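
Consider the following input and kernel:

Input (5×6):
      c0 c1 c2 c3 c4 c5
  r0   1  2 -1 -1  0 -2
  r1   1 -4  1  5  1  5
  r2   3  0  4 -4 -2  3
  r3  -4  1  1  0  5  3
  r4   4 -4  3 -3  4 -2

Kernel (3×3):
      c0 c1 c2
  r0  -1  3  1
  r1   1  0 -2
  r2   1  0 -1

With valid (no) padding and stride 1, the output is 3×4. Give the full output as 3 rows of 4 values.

Output[0,0]: The receptive field on the input at this output position is [1 2 -1 / 1 -4 1 / 3 0 4]. Elementwise product with the kernel and sum: 1·-1 + 2·3 + -1·1 + 1·1 + 1·-2 + 3·1 + 4·-1.
Output[0,1]: The receptive field on the input at this output position is [2 -1 -1 / -4 1 5 / 0 4 -4]. Elementwise product with the kernel and sum: 2·-1 + -1·3 + -1·1 + -4·1 + 5·-2 + 0·1 + -4·-1.

2 -16 3 -13
-22 21 19 -10
-4 8 -28 -6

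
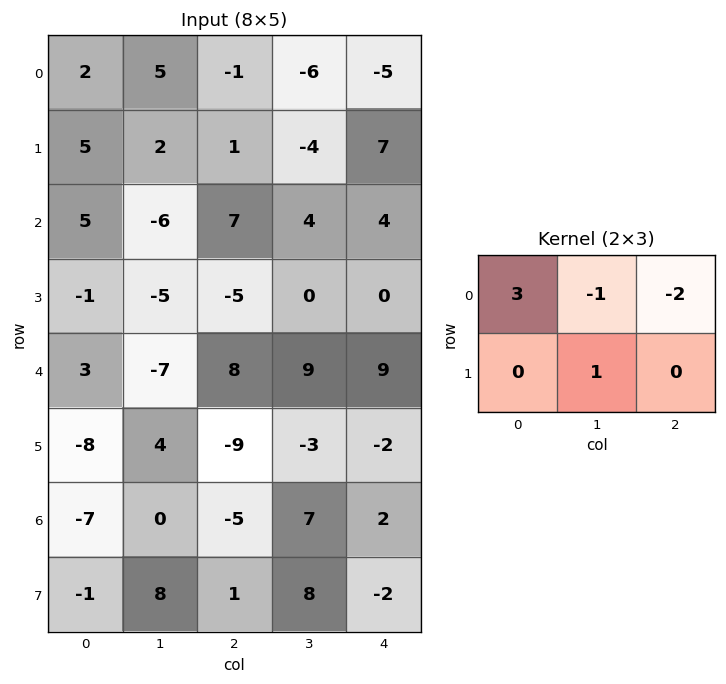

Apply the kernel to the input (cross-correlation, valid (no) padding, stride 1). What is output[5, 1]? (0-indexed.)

The receptive field on the input at this output position is [4 -9 -3 / 0 -5 7]. Elementwise product with the kernel and sum: 4·3 + -9·-1 + -3·-2 + -5·1.

22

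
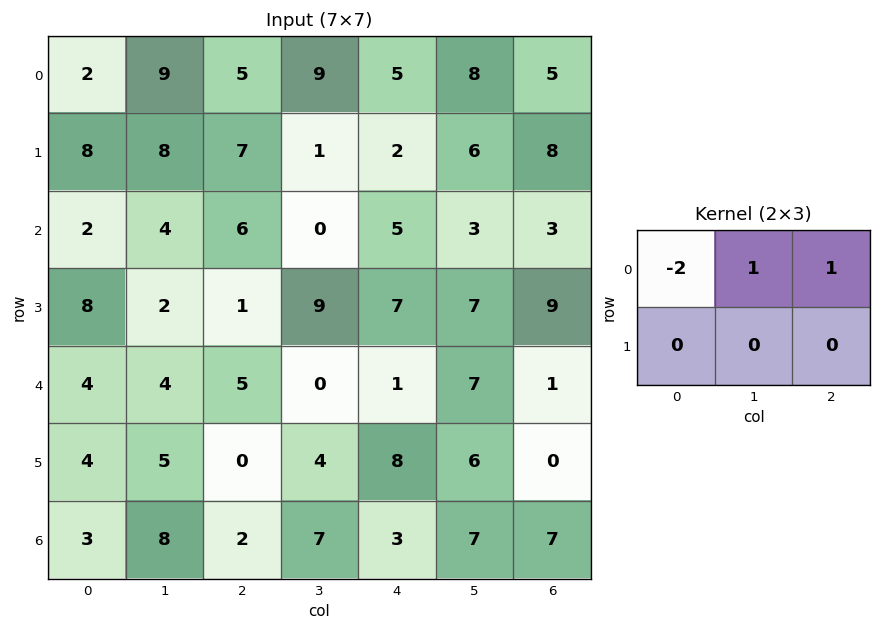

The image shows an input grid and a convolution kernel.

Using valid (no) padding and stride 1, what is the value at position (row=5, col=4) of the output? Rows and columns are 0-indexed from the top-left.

-10

The receptive field on the input at this output position is [8 6 0 / 3 7 7]. Elementwise product with the kernel and sum: 8·-2 + 6·1 + 0·1.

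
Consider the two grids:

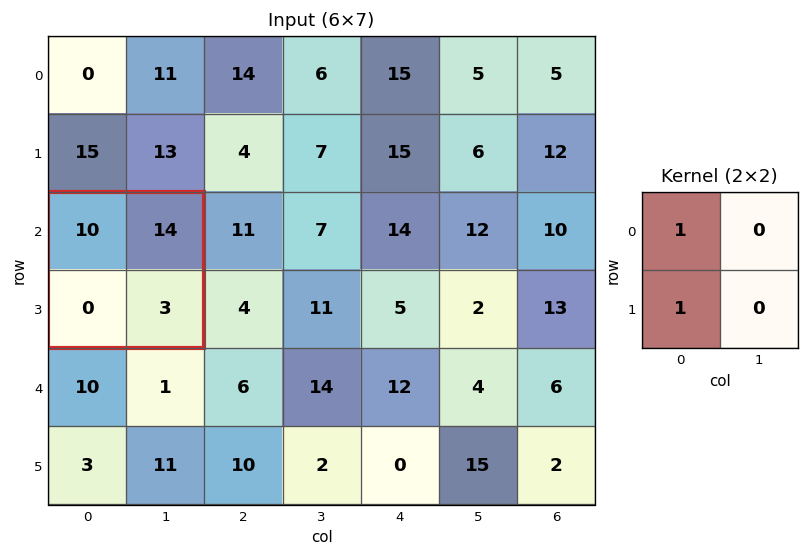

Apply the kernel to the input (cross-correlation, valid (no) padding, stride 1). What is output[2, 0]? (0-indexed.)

10

The receptive field on the input at this output position is [10 14 / 0 3]. Elementwise product with the kernel and sum: 10·1 + 0·1.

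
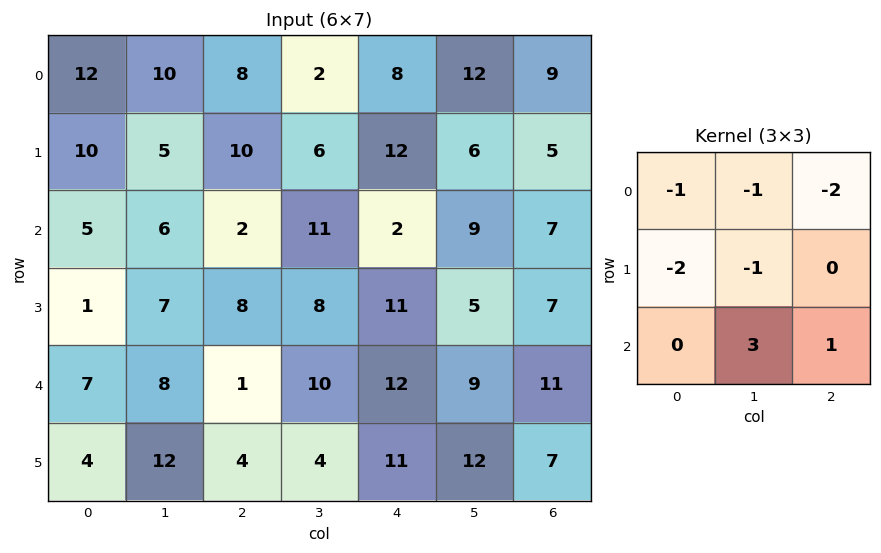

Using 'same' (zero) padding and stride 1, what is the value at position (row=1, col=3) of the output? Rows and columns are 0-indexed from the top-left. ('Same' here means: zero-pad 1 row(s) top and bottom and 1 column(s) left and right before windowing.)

-17

The receptive field on the zero-padded input at this output position is [8 2 8 / 10 6 12 / 2 11 2]. Elementwise product with the kernel and sum: 8·-1 + 2·-1 + 8·-2 + 10·-2 + 6·-1 + 11·3 + 2·1.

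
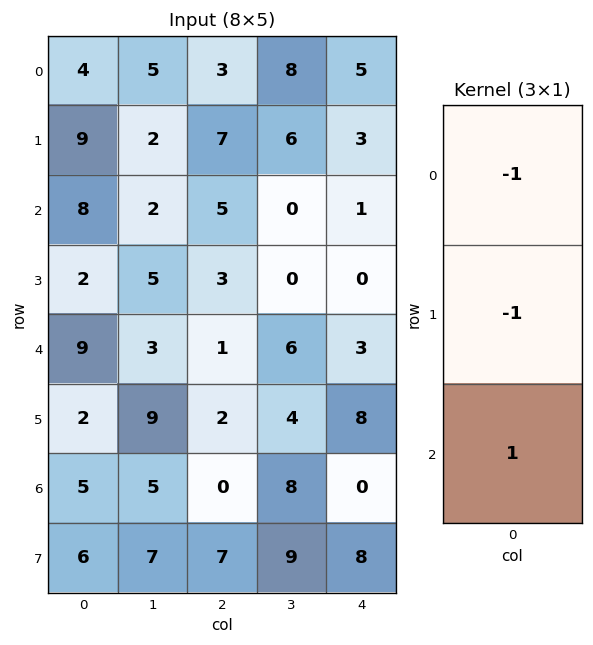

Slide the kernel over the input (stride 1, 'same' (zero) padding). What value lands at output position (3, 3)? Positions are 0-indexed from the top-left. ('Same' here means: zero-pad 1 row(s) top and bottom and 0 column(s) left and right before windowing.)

6

The receptive field on the zero-padded input at this output position is [0 / 0 / 6]. Elementwise product with the kernel and sum: 0·-1 + 0·-1 + 6·1.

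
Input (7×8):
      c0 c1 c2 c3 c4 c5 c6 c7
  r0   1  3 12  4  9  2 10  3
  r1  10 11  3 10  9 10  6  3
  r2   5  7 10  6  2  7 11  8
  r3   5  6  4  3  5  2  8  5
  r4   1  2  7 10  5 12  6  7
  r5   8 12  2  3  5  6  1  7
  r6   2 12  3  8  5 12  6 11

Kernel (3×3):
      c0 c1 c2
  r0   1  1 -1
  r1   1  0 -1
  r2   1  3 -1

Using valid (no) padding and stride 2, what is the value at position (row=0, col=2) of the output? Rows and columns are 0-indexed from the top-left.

The receptive field on the input at this output position is [9 2 10 / 9 10 6 / 2 7 11]. Elementwise product with the kernel and sum: 9·1 + 2·1 + 10·-1 + 9·1 + 6·-1 + 2·1 + 7·3 + 11·-1.

16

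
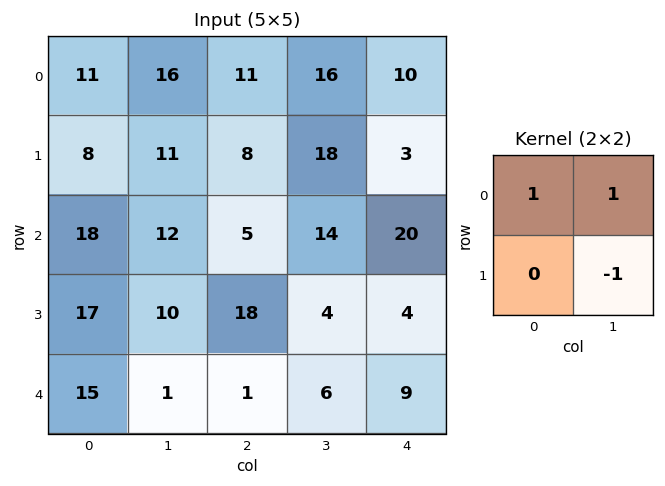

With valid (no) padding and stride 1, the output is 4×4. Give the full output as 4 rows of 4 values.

16 19 9 23
7 14 12 1
20 -1 15 30
26 27 16 -1

Output[0,0]: The receptive field on the input at this output position is [11 16 / 8 11]. Elementwise product with the kernel and sum: 11·1 + 16·1 + 11·-1.
Output[0,1]: The receptive field on the input at this output position is [16 11 / 11 8]. Elementwise product with the kernel and sum: 16·1 + 11·1 + 8·-1.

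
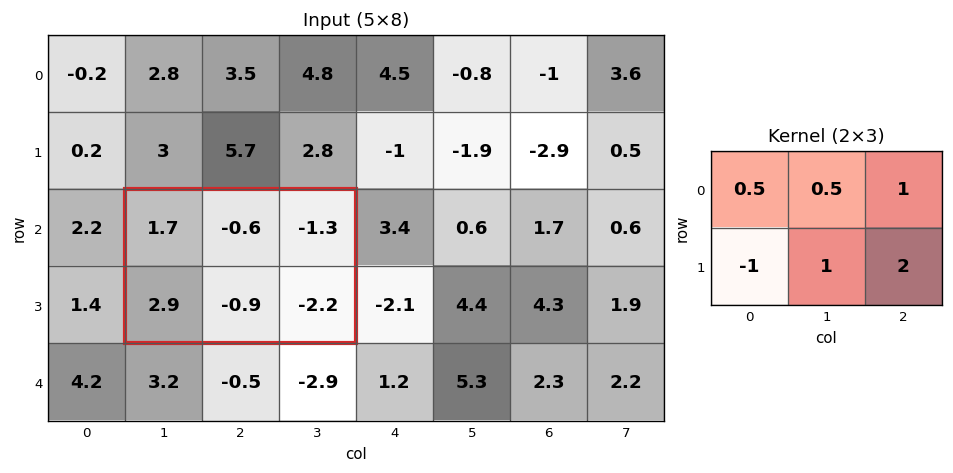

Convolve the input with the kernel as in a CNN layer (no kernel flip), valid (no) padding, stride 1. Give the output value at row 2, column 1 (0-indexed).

The receptive field on the input at this output position is [1.7 -0.6 -1.3 / 2.9 -0.9 -2.2]. Elementwise product with the kernel and sum: 1.7·0.5 + -0.6·0.5 + -1.3·1 + 2.9·-1 + -0.9·1 + -2.2·2.

-8.95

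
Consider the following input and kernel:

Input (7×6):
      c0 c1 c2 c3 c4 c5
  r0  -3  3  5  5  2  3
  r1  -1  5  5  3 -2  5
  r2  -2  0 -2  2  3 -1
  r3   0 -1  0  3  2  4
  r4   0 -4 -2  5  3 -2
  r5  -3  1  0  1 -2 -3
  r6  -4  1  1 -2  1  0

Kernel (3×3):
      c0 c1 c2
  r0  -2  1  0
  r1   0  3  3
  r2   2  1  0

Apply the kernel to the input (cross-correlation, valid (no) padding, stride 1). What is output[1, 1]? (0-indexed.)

-7

The receptive field on the input at this output position is [5 5 3 / 0 -2 2 / -1 0 3]. Elementwise product with the kernel and sum: 5·-2 + 5·1 + -2·3 + 2·3 + -1·2 + 0·1.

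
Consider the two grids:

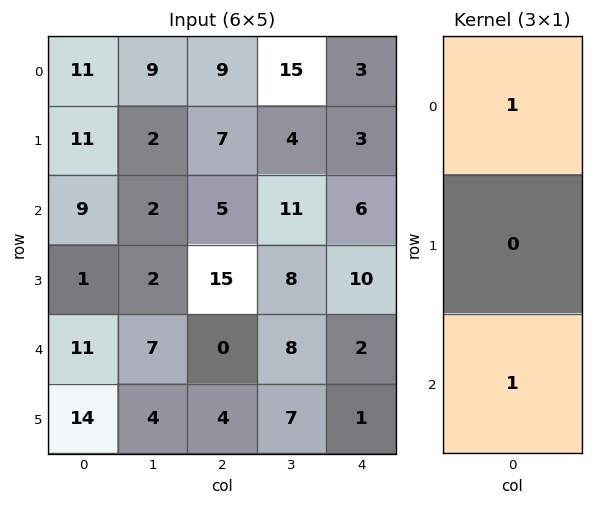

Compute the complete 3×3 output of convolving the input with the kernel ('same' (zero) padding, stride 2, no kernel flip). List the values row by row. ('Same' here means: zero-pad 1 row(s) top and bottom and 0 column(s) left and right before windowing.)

Output[0,0]: The receptive field on the zero-padded input at this output position is [0 / 11 / 11]. Elementwise product with the kernel and sum: 0·1 + 11·1.

11 7 3
12 22 13
15 19 11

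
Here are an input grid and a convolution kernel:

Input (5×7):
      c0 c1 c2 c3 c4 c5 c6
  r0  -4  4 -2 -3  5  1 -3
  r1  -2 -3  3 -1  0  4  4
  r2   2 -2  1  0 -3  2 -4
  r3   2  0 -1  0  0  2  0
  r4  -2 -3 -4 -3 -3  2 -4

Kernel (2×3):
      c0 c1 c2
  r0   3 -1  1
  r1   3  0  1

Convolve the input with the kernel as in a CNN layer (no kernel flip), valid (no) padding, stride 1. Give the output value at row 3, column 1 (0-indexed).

-11

The receptive field on the input at this output position is [0 -1 0 / -3 -4 -3]. Elementwise product with the kernel and sum: 0·3 + -1·-1 + 0·1 + -3·3 + -3·1.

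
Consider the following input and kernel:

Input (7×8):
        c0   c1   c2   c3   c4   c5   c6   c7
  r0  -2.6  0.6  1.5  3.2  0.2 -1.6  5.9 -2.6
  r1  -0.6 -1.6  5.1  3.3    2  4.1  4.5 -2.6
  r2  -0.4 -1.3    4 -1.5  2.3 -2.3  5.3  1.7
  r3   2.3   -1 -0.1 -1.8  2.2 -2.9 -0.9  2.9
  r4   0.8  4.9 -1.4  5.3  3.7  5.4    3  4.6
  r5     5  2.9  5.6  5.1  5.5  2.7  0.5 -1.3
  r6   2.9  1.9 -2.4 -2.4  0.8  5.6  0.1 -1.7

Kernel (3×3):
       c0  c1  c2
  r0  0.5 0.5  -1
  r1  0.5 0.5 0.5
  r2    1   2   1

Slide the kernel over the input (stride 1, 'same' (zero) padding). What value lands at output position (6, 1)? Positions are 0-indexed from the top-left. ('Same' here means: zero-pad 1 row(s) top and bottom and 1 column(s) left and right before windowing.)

-0.45

The receptive field on the zero-padded input at this output position is [5 2.9 5.6 / 2.9 1.9 -2.4 / 0 0 0]. Elementwise product with the kernel and sum: 5·0.5 + 2.9·0.5 + 5.6·-1 + 2.9·0.5 + 1.9·0.5 + -2.4·0.5 + 0·1 + 0·2 + 0·1.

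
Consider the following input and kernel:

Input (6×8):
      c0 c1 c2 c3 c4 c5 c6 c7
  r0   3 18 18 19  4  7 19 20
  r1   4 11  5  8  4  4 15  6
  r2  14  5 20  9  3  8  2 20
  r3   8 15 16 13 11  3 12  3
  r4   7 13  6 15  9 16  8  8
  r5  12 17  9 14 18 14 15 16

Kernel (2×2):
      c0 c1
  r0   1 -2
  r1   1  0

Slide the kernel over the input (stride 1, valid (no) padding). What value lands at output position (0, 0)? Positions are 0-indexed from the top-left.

-29

The receptive field on the input at this output position is [3 18 / 4 11]. Elementwise product with the kernel and sum: 3·1 + 18·-2 + 4·1.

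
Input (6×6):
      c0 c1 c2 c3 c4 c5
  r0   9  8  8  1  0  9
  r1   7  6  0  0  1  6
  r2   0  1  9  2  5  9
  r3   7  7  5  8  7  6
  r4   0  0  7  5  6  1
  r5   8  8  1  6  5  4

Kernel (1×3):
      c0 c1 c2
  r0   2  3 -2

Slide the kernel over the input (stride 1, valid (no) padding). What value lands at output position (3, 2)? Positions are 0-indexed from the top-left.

The receptive field on the input at this output position is [5 8 7]. Elementwise product with the kernel and sum: 5·2 + 8·3 + 7·-2.

20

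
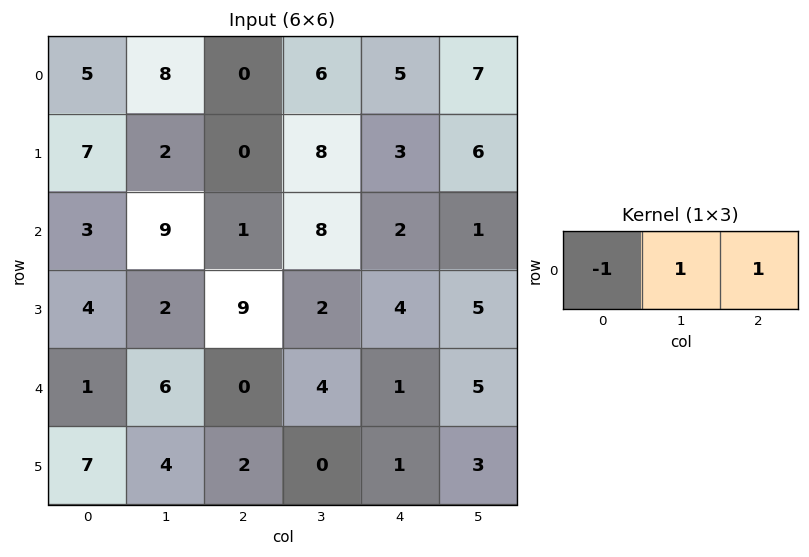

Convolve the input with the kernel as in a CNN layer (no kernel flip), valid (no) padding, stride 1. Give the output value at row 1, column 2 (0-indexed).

The receptive field on the input at this output position is [0 8 3]. Elementwise product with the kernel and sum: 0·-1 + 8·1 + 3·1.

11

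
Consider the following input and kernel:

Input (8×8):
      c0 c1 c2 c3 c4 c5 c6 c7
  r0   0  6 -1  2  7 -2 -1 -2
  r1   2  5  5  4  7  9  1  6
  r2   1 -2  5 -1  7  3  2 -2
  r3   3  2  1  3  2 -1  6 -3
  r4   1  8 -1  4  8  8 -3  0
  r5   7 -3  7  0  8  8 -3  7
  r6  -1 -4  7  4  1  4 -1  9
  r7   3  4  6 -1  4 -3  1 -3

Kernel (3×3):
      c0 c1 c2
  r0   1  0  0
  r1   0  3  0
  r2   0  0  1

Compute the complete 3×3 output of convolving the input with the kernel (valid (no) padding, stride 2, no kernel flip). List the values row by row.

20 18 36
6 22 1
-1 0 31

Output[0,0]: The receptive field on the input at this output position is [0 6 -1 / 2 5 5 / 1 -2 5]. Elementwise product with the kernel and sum: 0·1 + 5·3 + 5·1.
Output[0,1]: The receptive field on the input at this output position is [-1 2 7 / 5 4 7 / 5 -1 7]. Elementwise product with the kernel and sum: -1·1 + 4·3 + 7·1.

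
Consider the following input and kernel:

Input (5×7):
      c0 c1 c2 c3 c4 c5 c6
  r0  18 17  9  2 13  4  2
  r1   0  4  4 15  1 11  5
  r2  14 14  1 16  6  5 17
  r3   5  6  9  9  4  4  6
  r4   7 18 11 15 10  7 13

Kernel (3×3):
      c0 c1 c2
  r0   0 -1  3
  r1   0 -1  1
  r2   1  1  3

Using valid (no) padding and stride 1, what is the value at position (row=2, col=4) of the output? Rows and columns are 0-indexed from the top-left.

The receptive field on the input at this output position is [6 5 17 / 4 4 6 / 10 7 13]. Elementwise product with the kernel and sum: 5·-1 + 17·3 + 4·-1 + 6·1 + 10·1 + 7·1 + 13·3.

104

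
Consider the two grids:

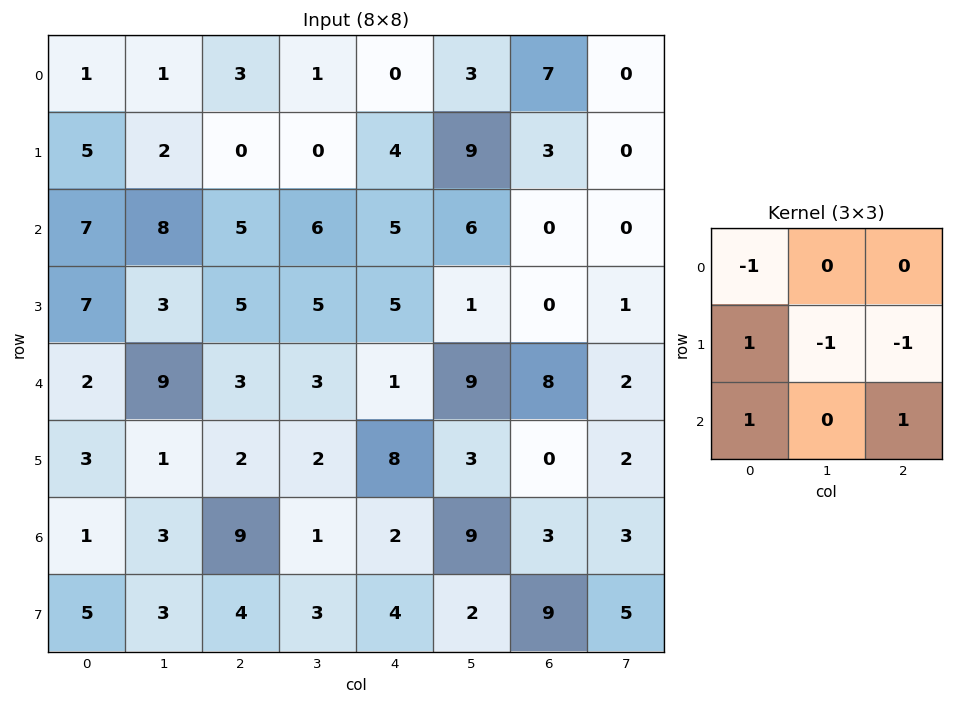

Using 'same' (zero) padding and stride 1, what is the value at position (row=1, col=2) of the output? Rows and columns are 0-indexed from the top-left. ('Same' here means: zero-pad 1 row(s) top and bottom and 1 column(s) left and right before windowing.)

15

The receptive field on the zero-padded input at this output position is [1 3 1 / 2 0 0 / 8 5 6]. Elementwise product with the kernel and sum: 1·-1 + 2·1 + 0·-1 + 0·-1 + 8·1 + 6·1.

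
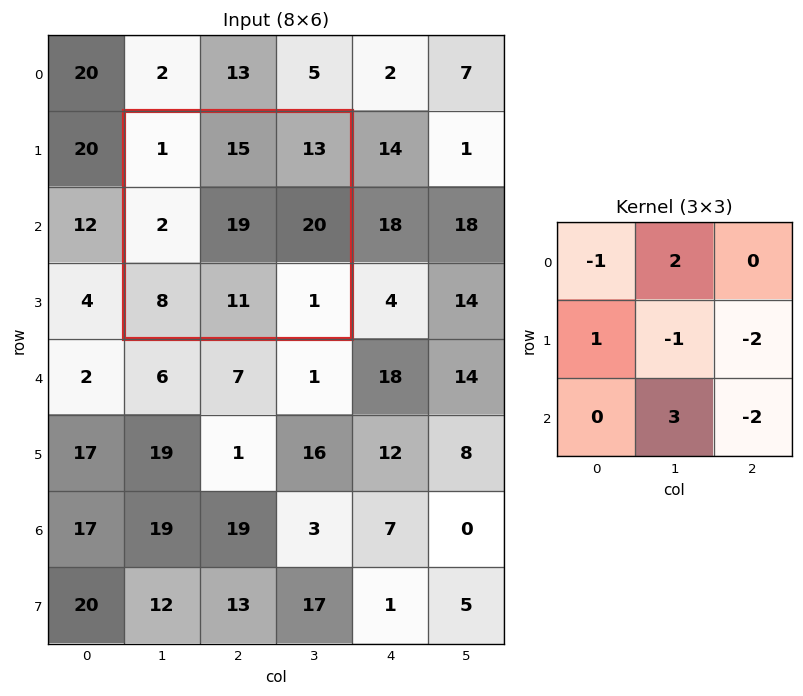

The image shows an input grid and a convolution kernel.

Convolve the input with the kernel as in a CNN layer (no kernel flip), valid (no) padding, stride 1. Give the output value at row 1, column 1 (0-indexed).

The receptive field on the input at this output position is [1 15 13 / 2 19 20 / 8 11 1]. Elementwise product with the kernel and sum: 1·-1 + 15·2 + 2·1 + 19·-1 + 20·-2 + 11·3 + 1·-2.

3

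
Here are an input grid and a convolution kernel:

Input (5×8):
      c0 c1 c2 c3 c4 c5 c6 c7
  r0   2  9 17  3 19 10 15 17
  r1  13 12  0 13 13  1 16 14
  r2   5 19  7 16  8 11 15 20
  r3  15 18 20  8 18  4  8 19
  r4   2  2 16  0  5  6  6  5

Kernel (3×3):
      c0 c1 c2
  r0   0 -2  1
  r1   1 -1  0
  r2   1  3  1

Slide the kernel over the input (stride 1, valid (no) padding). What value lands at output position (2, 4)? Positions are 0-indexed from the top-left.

36

The receptive field on the input at this output position is [8 11 15 / 18 4 8 / 5 6 6]. Elementwise product with the kernel and sum: 11·-2 + 15·1 + 18·1 + 4·-1 + 5·1 + 6·3 + 6·1.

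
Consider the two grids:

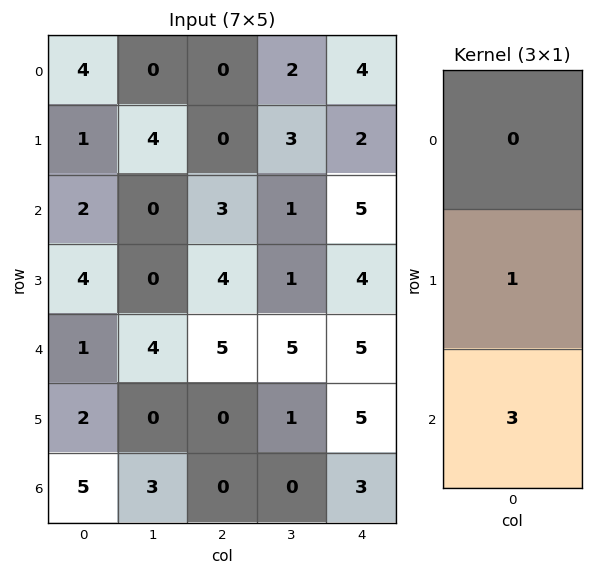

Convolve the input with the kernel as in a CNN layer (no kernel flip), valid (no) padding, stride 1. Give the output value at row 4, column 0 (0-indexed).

The receptive field on the input at this output position is [1 / 2 / 5]. Elementwise product with the kernel and sum: 2·1 + 5·3.

17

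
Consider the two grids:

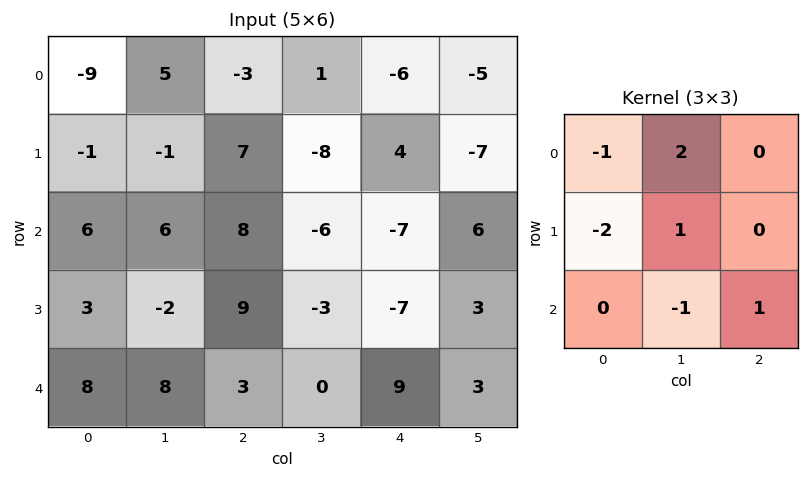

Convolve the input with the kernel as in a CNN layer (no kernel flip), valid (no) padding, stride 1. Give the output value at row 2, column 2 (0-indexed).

-32

The receptive field on the input at this output position is [8 -6 -7 / 9 -3 -7 / 3 0 9]. Elementwise product with the kernel and sum: 8·-1 + -6·2 + 9·-2 + -3·1 + 0·-1 + 9·1.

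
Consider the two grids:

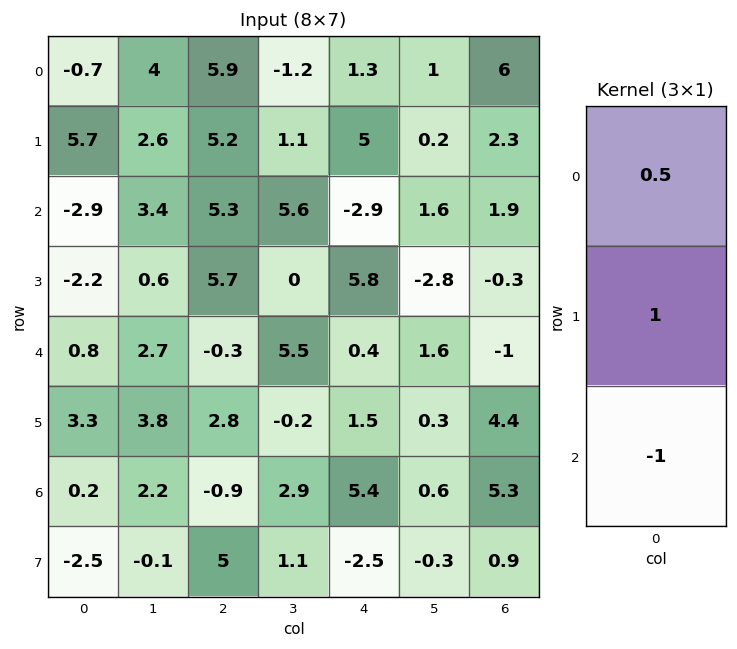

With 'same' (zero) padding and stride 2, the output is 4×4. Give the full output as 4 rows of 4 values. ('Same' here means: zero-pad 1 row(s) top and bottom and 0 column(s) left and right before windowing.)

-6.4 0.7 -3.7 3.7
2.15 2.2 -6.2 3.35
-3.6 -0.25 1.8 -5.55
4.35 -4.5 8.65 6.6

Output[0,0]: The receptive field on the zero-padded input at this output position is [0 / -0.7 / 5.7]. Elementwise product with the kernel and sum: 0·0.5 + -0.7·1 + 5.7·-1.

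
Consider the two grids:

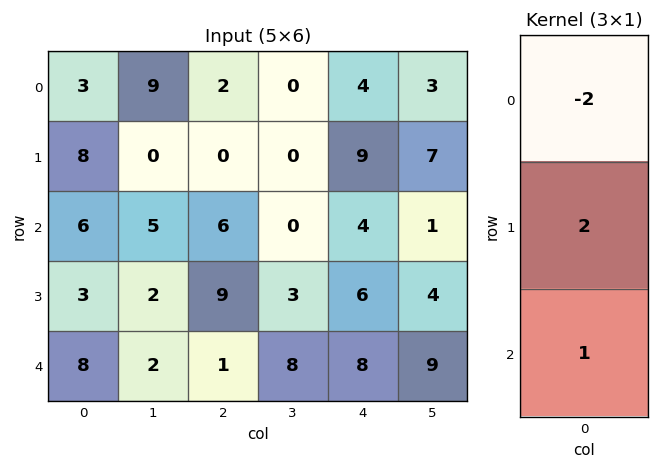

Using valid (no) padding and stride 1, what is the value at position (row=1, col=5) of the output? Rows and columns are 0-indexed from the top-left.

-8

The receptive field on the input at this output position is [7 / 1 / 4]. Elementwise product with the kernel and sum: 7·-2 + 1·2 + 4·1.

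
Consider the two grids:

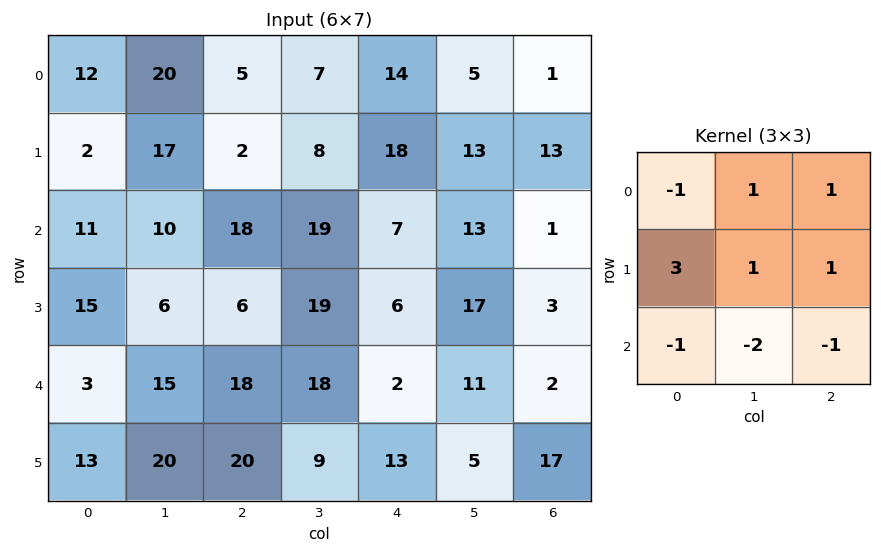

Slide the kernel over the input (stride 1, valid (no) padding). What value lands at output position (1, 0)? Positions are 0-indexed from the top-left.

45

The receptive field on the input at this output position is [2 17 2 / 11 10 18 / 15 6 6]. Elementwise product with the kernel and sum: 2·-1 + 17·1 + 2·1 + 11·3 + 10·1 + 18·1 + 15·-1 + 6·-2 + 6·-1.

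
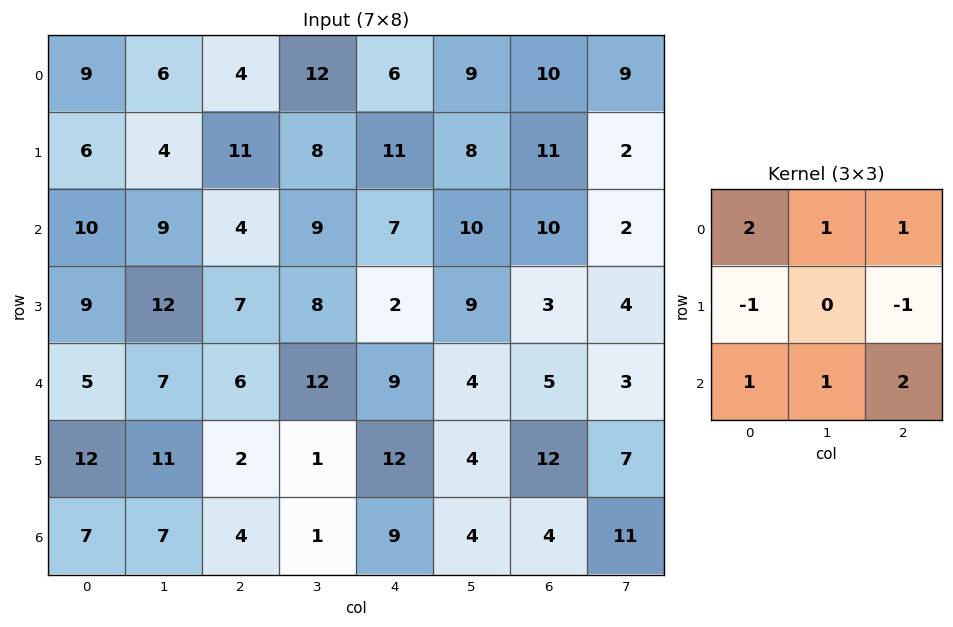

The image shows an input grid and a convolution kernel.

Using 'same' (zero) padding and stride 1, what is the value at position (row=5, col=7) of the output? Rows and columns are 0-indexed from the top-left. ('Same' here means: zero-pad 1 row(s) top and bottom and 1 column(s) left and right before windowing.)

The receptive field on the zero-padded input at this output position is [5 3 0 / 12 7 0 / 4 11 0]. Elementwise product with the kernel and sum: 5·2 + 3·1 + 0·1 + 12·-1 + 0·-1 + 4·1 + 11·1 + 0·2.

16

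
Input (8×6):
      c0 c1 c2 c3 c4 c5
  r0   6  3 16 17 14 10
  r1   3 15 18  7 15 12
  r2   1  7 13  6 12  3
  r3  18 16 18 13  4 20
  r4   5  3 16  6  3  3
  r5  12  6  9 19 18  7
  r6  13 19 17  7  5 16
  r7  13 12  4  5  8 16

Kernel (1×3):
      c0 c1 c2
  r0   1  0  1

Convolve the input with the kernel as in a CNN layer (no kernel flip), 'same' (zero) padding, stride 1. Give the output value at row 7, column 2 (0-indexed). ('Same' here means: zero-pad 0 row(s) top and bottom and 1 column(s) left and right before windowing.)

The receptive field on the zero-padded input at this output position is [12 4 5]. Elementwise product with the kernel and sum: 12·1 + 5·1.

17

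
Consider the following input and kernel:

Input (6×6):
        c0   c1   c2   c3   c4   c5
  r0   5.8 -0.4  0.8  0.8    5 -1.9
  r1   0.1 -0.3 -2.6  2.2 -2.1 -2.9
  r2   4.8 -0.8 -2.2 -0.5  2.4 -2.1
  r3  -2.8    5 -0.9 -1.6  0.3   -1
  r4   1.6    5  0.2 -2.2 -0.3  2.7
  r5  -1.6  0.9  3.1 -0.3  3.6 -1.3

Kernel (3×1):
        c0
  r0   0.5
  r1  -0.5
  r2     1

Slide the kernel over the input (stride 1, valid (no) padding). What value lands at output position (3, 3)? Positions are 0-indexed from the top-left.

The receptive field on the input at this output position is [-1.6 / -2.2 / -0.3]. Elementwise product with the kernel and sum: -1.6·0.5 + -2.2·-0.5 + -0.3·1.

0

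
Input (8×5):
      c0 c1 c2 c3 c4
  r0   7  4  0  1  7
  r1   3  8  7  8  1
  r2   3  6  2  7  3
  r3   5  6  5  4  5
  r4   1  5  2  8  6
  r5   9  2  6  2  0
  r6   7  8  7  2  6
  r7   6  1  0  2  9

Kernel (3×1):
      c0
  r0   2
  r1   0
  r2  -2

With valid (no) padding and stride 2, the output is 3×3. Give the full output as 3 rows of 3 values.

8 -4 8
4 0 -6
-12 -10 0

Output[0,0]: The receptive field on the input at this output position is [7 / 3 / 3]. Elementwise product with the kernel and sum: 7·2 + 3·-2.
Output[0,1]: The receptive field on the input at this output position is [0 / 7 / 2]. Elementwise product with the kernel and sum: 0·2 + 2·-2.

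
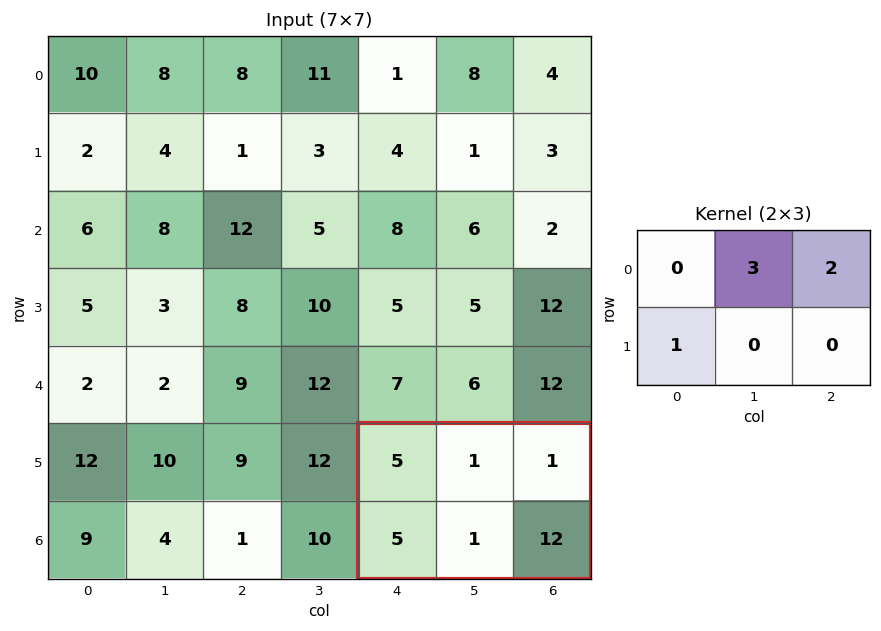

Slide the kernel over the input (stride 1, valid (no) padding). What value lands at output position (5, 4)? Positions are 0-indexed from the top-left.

The receptive field on the input at this output position is [5 1 1 / 5 1 12]. Elementwise product with the kernel and sum: 1·3 + 1·2 + 5·1.

10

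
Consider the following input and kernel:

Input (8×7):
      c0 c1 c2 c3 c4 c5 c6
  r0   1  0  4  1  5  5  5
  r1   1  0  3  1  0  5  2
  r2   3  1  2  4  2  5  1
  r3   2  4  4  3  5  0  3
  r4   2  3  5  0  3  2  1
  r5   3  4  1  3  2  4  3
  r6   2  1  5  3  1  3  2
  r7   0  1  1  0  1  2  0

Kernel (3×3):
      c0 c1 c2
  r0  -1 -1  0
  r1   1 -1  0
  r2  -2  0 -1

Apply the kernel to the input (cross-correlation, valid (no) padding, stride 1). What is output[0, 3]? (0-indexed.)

-18

The receptive field on the input at this output position is [1 5 5 / 1 0 5 / 4 2 5]. Elementwise product with the kernel and sum: 1·-1 + 5·-1 + 1·1 + 0·-1 + 4·-2 + 5·-1.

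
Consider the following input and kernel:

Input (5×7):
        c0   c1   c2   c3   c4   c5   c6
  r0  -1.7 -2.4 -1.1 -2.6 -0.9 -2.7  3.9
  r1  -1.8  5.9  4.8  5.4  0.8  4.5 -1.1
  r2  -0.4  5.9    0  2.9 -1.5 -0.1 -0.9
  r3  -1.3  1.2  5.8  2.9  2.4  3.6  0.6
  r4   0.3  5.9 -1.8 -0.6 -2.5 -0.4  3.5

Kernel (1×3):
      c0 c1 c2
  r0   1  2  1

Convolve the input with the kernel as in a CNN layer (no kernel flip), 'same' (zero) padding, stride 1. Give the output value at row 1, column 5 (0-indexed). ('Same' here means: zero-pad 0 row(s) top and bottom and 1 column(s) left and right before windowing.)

8.7

The receptive field on the zero-padded input at this output position is [0.8 4.5 -1.1]. Elementwise product with the kernel and sum: 0.8·1 + 4.5·2 + -1.1·1.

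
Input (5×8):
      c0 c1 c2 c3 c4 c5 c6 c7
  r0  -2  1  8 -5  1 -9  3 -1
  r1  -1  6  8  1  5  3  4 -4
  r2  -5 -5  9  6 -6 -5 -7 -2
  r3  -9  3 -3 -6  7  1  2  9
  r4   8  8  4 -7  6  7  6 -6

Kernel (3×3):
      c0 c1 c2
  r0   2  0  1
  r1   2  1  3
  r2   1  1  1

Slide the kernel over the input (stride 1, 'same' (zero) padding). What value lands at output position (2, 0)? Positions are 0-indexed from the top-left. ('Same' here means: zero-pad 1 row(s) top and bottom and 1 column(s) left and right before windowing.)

-20

The receptive field on the zero-padded input at this output position is [0 -1 6 / 0 -5 -5 / 0 -9 3]. Elementwise product with the kernel and sum: 0·2 + 6·1 + 0·2 + -5·1 + -5·3 + 0·1 + -9·1 + 3·1.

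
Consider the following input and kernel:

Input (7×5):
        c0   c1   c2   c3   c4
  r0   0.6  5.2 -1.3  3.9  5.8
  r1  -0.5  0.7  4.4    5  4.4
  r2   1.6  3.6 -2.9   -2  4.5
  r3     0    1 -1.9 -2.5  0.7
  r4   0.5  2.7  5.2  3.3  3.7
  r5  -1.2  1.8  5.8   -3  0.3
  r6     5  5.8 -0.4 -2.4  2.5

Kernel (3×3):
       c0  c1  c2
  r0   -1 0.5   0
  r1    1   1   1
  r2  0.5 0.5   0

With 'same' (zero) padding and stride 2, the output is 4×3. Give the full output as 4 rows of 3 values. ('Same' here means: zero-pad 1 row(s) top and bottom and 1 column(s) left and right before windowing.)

Output[0,0]: The receptive field on the zero-padded input at this output position is [0 0 0 / 0 0.6 5.2 / 0 -0.5 0.7]. Elementwise product with the kernel and sum: 0·-1 + 0·0.5 + 0·1 + 0.6·1 + 5.2·1 + 0·0.5 + -0.5·0.5.
Output[0,1]: The receptive field on the zero-padded input at this output position is [0 0 0 / 5.2 -1.3 3.9 / 0.7 4.4 5]. Elementwise product with the kernel and sum: 0·-1 + 0·0.5 + 5.2·1 + -1.3·1 + 3.9·1 + 0.7·0.5 + 4.4·0.5.

5.55 10.35 14.4
4.95 -0.25 -1.2
2.6 13.05 8.5
10.2 4.1 3.25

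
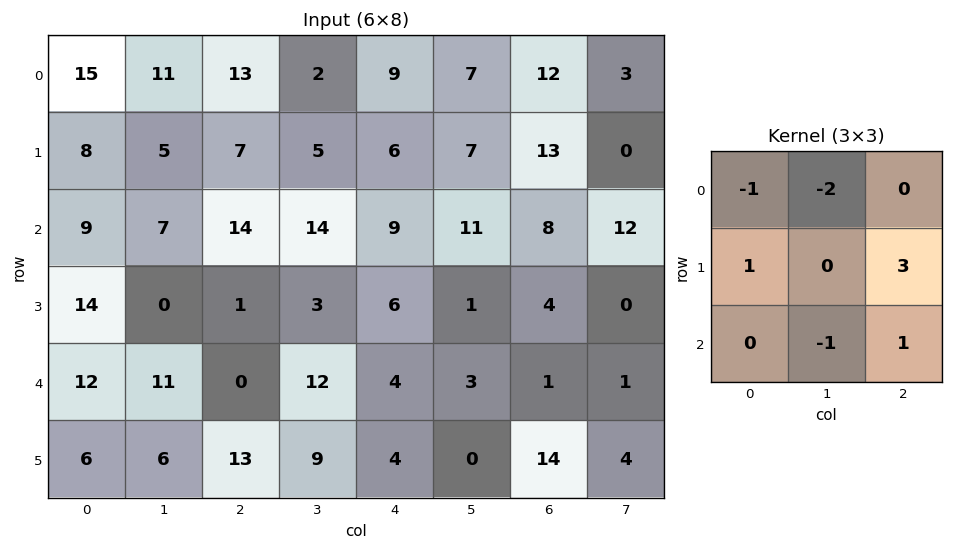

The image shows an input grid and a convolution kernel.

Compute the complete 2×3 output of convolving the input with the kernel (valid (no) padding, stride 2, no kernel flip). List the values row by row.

-1 3 19
-17 -31 -15

Output[0,0]: The receptive field on the input at this output position is [15 11 13 / 8 5 7 / 9 7 14]. Elementwise product with the kernel and sum: 15·-1 + 11·-2 + 8·1 + 7·3 + 7·-1 + 14·1.
Output[0,1]: The receptive field on the input at this output position is [13 2 9 / 7 5 6 / 14 14 9]. Elementwise product with the kernel and sum: 13·-1 + 2·-2 + 7·1 + 6·3 + 14·-1 + 9·1.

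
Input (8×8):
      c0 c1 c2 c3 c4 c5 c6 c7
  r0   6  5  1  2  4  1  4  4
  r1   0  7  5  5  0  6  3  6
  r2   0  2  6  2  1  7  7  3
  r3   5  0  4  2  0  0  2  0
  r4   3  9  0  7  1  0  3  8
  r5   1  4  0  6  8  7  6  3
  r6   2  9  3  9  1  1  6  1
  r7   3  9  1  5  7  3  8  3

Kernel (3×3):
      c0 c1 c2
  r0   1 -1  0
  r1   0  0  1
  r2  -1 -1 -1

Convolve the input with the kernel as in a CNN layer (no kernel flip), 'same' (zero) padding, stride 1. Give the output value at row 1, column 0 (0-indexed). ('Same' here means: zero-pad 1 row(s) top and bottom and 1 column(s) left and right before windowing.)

The receptive field on the zero-padded input at this output position is [0 6 5 / 0 0 7 / 0 0 2]. Elementwise product with the kernel and sum: 0·1 + 6·-1 + 7·1 + 0·-1 + 0·-1 + 2·-1.

-1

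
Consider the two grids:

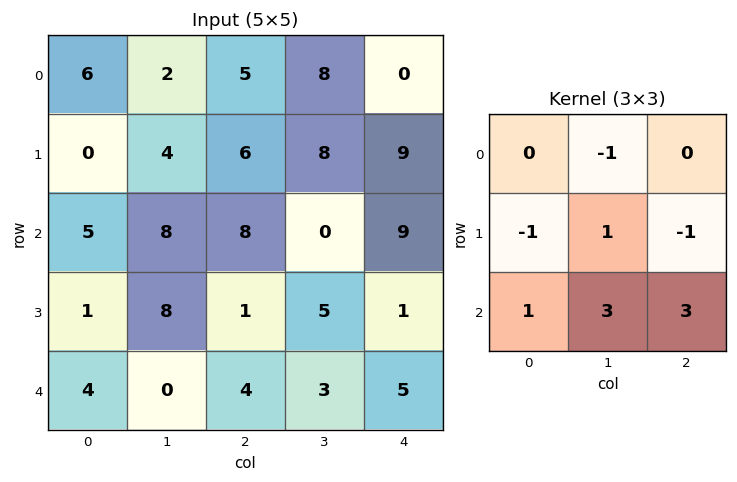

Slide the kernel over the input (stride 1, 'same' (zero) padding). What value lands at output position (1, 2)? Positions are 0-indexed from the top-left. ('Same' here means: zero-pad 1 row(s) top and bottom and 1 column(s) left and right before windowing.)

21

The receptive field on the zero-padded input at this output position is [2 5 8 / 4 6 8 / 8 8 0]. Elementwise product with the kernel and sum: 5·-1 + 4·-1 + 6·1 + 8·-1 + 8·1 + 8·3 + 0·3.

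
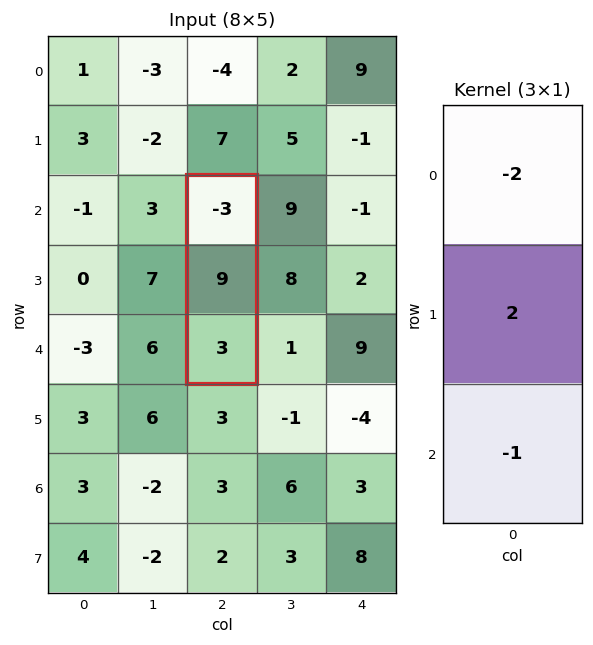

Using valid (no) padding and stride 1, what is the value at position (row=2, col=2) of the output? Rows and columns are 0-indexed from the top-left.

21

The receptive field on the input at this output position is [-3 / 9 / 3]. Elementwise product with the kernel and sum: -3·-2 + 9·2 + 3·-1.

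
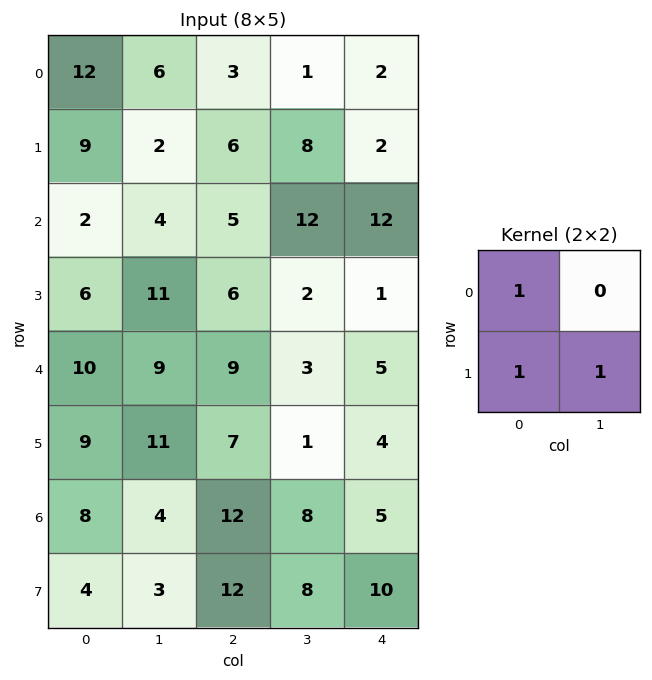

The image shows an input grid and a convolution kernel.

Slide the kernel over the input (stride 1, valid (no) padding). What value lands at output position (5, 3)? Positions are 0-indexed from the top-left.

14

The receptive field on the input at this output position is [1 4 / 8 5]. Elementwise product with the kernel and sum: 1·1 + 8·1 + 5·1.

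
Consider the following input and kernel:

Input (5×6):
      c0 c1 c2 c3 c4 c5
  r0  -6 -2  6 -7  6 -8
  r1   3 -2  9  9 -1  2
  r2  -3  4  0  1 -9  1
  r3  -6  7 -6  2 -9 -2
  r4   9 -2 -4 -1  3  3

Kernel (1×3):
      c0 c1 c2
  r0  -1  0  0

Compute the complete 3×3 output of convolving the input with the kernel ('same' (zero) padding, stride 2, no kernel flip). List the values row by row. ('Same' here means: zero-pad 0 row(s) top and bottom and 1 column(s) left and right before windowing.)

0 2 7
0 -4 -1
0 2 1

Output[0,0]: The receptive field on the zero-padded input at this output position is [0 -6 -2]. Elementwise product with the kernel and sum: 0·-1.
Output[0,1]: The receptive field on the zero-padded input at this output position is [-2 6 -7]. Elementwise product with the kernel and sum: -2·-1.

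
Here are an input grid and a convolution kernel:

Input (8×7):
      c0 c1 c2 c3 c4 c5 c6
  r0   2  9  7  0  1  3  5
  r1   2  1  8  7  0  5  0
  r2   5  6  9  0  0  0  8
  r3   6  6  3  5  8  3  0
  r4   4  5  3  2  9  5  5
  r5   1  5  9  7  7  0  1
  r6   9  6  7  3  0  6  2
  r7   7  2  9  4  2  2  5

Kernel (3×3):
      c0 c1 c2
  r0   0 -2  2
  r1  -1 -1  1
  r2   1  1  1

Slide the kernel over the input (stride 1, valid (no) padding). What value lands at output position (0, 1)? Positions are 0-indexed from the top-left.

-1

The receptive field on the input at this output position is [9 7 0 / 1 8 7 / 6 9 0]. Elementwise product with the kernel and sum: 7·-2 + 0·2 + 1·-1 + 8·-1 + 7·1 + 6·1 + 9·1 + 0·1.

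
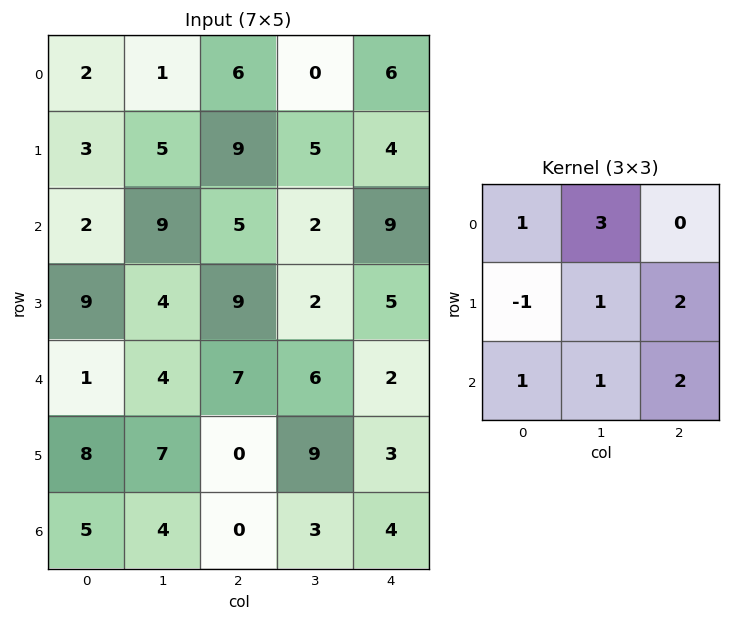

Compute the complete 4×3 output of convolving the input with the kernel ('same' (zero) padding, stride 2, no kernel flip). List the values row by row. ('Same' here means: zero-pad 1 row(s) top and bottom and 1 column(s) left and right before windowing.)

Output[0,0]: The receptive field on the zero-padded input at this output position is [0 0 0 / 0 2 1 / 0 3 5]. Elementwise product with the kernel and sum: 0·1 + 0·3 + 0·-1 + 2·1 + 1·2 + 0·1 + 3·1 + 5·2.

17 29 15
46 49 31
58 71 25
37 9 19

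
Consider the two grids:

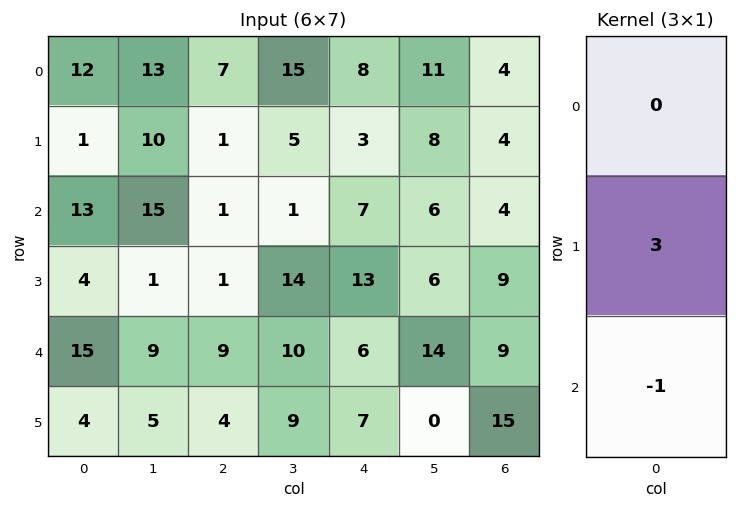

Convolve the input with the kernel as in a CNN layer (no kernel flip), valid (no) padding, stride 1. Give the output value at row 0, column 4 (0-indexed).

The receptive field on the input at this output position is [8 / 3 / 7]. Elementwise product with the kernel and sum: 3·3 + 7·-1.

2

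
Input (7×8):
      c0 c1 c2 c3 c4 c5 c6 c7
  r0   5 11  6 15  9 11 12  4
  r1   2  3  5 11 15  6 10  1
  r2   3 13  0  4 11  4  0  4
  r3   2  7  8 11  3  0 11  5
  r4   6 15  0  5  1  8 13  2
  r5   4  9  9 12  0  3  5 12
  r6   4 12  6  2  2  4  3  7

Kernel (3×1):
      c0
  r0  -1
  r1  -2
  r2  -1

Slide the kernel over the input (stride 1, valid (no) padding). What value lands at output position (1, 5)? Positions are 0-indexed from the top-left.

The receptive field on the input at this output position is [6 / 4 / 0]. Elementwise product with the kernel and sum: 6·-1 + 4·-2 + 0·-1.

-14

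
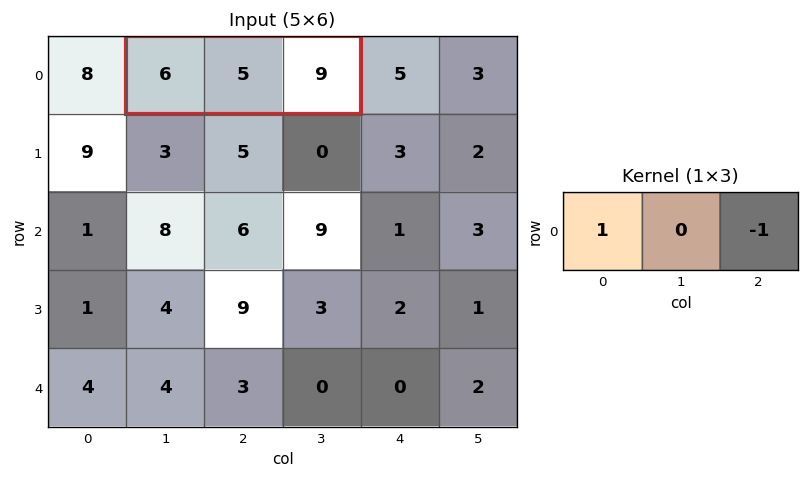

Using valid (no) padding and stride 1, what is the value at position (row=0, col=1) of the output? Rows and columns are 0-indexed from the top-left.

-3

The receptive field on the input at this output position is [6 5 9]. Elementwise product with the kernel and sum: 6·1 + 9·-1.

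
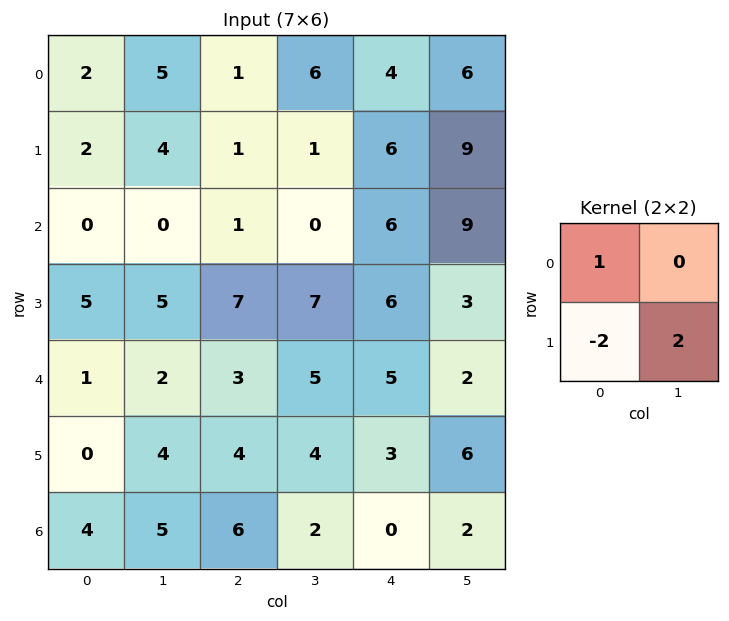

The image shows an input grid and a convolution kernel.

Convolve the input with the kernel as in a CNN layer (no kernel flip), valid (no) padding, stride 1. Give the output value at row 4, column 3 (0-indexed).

The receptive field on the input at this output position is [5 5 / 4 3]. Elementwise product with the kernel and sum: 5·1 + 4·-2 + 3·2.

3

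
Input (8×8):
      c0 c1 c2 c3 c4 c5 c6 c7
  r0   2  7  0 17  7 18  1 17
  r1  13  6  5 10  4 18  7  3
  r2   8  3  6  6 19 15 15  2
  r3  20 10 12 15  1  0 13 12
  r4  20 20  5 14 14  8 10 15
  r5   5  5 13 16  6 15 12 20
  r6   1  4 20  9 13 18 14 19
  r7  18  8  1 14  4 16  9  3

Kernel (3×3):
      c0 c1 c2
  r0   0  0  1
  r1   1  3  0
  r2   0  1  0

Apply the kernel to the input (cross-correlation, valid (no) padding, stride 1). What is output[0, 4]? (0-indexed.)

The receptive field on the input at this output position is [7 18 1 / 4 18 7 / 19 15 15]. Elementwise product with the kernel and sum: 1·1 + 4·1 + 18·3 + 15·1.

74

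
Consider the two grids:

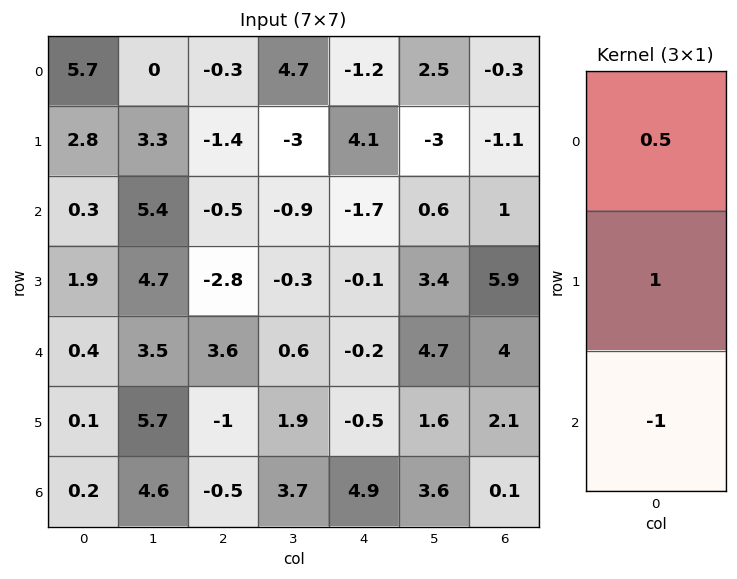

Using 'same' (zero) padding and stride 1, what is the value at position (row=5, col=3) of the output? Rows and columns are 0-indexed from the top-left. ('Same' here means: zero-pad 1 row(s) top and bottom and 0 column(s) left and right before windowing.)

-1.5

The receptive field on the zero-padded input at this output position is [0.6 / 1.9 / 3.7]. Elementwise product with the kernel and sum: 0.6·0.5 + 1.9·1 + 3.7·-1.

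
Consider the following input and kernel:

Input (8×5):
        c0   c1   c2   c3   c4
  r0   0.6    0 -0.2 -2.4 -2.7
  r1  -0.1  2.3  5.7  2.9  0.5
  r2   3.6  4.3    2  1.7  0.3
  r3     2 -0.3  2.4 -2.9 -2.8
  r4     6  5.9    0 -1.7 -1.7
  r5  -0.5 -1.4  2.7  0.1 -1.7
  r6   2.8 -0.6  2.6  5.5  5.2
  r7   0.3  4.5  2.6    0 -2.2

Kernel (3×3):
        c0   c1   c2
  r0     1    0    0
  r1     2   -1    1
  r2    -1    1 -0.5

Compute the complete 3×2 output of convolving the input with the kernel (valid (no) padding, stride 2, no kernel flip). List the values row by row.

3.5 8.35
10.2 6.05
4.4 3.9

Output[0,0]: The receptive field on the input at this output position is [0.6 0 -0.2 / -0.1 2.3 5.7 / 3.6 4.3 2]. Elementwise product with the kernel and sum: 0.6·1 + -0.1·2 + 2.3·-1 + 5.7·1 + 3.6·-1 + 4.3·1 + 2·-0.5.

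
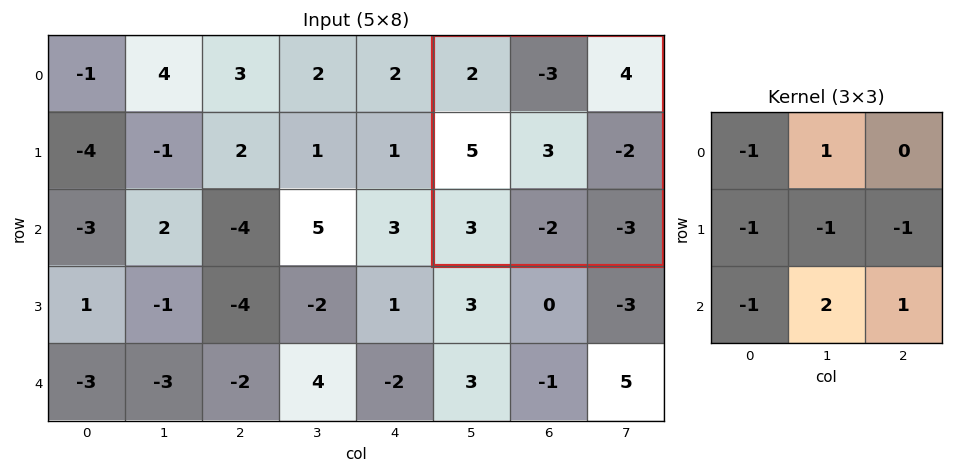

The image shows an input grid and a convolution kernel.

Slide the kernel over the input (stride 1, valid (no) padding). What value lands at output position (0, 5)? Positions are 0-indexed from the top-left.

The receptive field on the input at this output position is [2 -3 4 / 5 3 -2 / 3 -2 -3]. Elementwise product with the kernel and sum: 2·-1 + -3·1 + 5·-1 + 3·-1 + -2·-1 + 3·-1 + -2·2 + -3·1.

-21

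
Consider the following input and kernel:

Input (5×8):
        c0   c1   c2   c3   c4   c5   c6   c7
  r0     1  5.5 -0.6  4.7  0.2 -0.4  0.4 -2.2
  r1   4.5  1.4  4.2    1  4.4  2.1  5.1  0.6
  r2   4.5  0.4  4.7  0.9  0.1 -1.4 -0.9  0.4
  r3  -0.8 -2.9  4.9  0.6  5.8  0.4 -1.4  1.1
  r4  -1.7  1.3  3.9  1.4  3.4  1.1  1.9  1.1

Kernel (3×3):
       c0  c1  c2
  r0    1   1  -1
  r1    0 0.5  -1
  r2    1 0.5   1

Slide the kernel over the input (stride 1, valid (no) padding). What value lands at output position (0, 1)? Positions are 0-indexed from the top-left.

The receptive field on the input at this output position is [5.5 -0.6 4.7 / 1.4 4.2 1 / 0.4 4.7 0.9]. Elementwise product with the kernel and sum: 5.5·1 + -0.6·1 + 4.7·-1 + 4.2·0.5 + 1·-1 + 0.4·1 + 4.7·0.5 + 0.9·1.

4.95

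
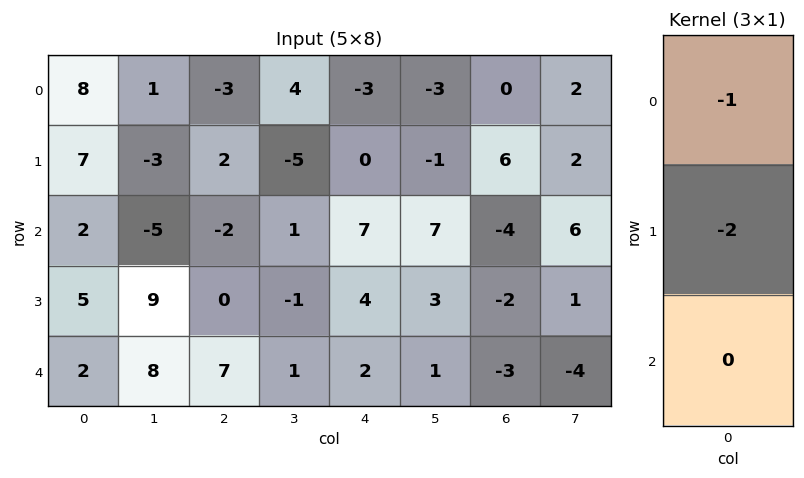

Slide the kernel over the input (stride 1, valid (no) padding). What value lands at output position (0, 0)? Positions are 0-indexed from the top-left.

-22

The receptive field on the input at this output position is [8 / 7 / 2]. Elementwise product with the kernel and sum: 8·-1 + 7·-2.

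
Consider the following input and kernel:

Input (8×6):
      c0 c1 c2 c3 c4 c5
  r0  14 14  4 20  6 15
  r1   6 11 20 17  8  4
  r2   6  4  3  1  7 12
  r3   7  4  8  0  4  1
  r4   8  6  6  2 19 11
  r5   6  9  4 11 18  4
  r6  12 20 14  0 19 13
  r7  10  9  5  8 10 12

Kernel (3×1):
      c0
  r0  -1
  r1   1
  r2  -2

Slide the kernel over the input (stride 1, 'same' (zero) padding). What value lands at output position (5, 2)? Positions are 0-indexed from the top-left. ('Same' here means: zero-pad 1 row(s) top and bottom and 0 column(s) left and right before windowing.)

The receptive field on the zero-padded input at this output position is [6 / 4 / 14]. Elementwise product with the kernel and sum: 6·-1 + 4·1 + 14·-2.

-30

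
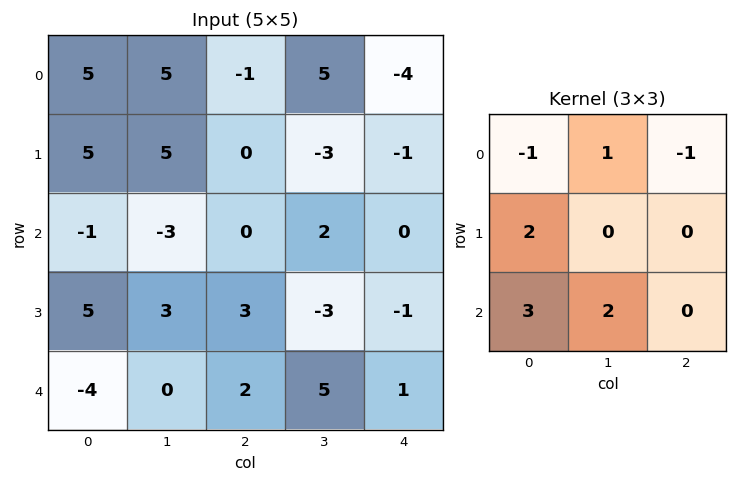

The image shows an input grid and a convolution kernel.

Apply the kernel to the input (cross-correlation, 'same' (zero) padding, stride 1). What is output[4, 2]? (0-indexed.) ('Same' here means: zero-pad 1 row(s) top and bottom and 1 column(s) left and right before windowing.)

The receptive field on the zero-padded input at this output position is [3 3 -3 / 0 2 5 / 0 0 0]. Elementwise product with the kernel and sum: 3·-1 + 3·1 + -3·-1 + 0·2 + 0·3 + 0·2.

3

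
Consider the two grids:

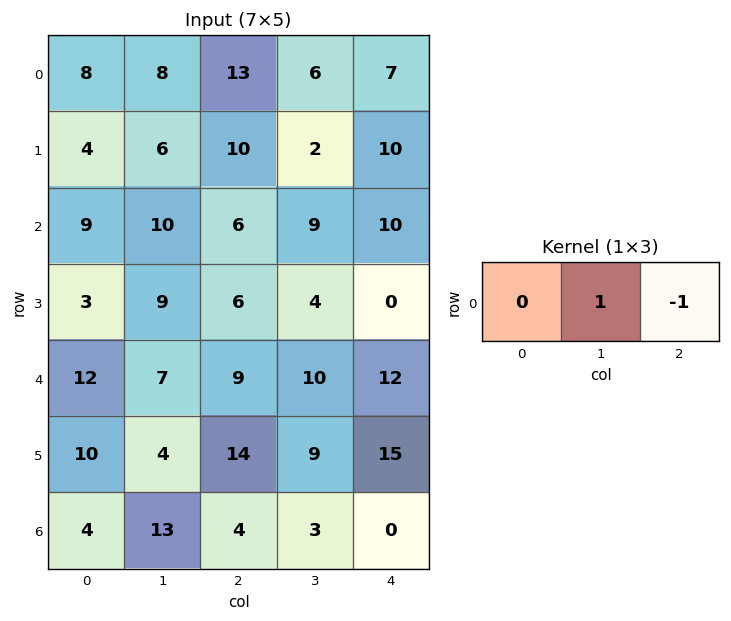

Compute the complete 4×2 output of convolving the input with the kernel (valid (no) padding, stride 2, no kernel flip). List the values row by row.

Output[0,0]: The receptive field on the input at this output position is [8 8 13]. Elementwise product with the kernel and sum: 8·1 + 13·-1.

-5 -1
4 -1
-2 -2
9 3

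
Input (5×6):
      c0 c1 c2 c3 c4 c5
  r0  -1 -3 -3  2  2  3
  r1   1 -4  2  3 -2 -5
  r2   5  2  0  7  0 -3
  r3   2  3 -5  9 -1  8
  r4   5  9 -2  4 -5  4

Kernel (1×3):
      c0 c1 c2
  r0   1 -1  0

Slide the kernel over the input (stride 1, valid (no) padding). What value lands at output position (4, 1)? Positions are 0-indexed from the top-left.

The receptive field on the input at this output position is [9 -2 4]. Elementwise product with the kernel and sum: 9·1 + -2·-1.

11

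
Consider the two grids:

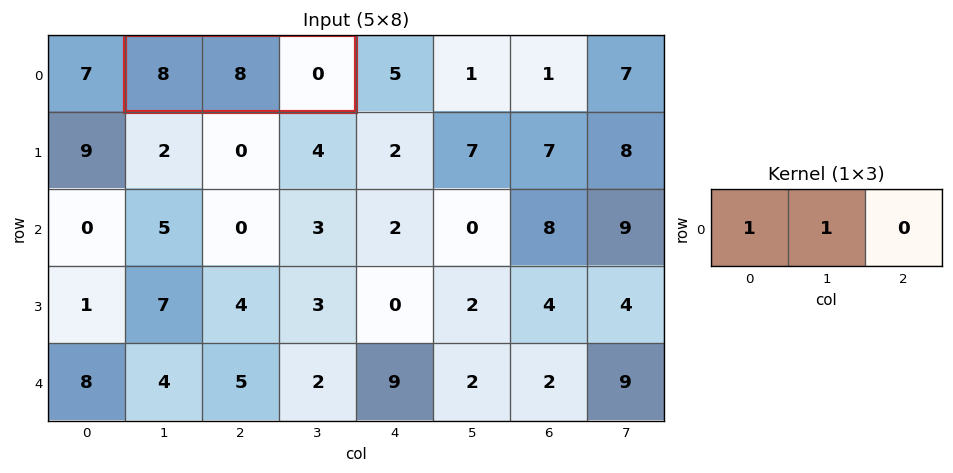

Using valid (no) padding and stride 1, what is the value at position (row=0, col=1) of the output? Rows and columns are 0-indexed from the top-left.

16

The receptive field on the input at this output position is [8 8 0]. Elementwise product with the kernel and sum: 8·1 + 8·1.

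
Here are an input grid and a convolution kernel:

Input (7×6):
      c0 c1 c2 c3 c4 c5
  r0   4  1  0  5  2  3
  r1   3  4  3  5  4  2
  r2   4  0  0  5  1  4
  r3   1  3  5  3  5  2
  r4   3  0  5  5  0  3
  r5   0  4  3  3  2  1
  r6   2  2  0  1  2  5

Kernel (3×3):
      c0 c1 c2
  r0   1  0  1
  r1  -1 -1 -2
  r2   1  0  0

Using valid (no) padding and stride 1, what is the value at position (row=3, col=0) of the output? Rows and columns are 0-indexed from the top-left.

-7

The receptive field on the input at this output position is [1 3 5 / 3 0 5 / 0 4 3]. Elementwise product with the kernel and sum: 1·1 + 5·1 + 3·-1 + 0·-1 + 5·-2 + 0·1.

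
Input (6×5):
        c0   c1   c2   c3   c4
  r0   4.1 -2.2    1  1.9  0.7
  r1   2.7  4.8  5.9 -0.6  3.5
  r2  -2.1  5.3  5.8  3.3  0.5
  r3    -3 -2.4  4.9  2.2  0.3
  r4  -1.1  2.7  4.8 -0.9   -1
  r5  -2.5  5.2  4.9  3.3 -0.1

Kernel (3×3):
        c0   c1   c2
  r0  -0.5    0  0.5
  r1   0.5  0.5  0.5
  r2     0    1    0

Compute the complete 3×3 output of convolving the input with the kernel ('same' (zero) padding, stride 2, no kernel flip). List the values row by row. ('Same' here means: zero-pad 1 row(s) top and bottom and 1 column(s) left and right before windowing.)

3.65 6.25 4.8
1 9.4 2.5
-2.9 10.5 -2.15

Output[0,0]: The receptive field on the zero-padded input at this output position is [0 0 0 / 0 4.1 -2.2 / 0 2.7 4.8]. Elementwise product with the kernel and sum: 0·-0.5 + 0·0.5 + 0·0.5 + 4.1·0.5 + -2.2·0.5 + 2.7·1.
Output[0,1]: The receptive field on the zero-padded input at this output position is [0 0 0 / -2.2 1 1.9 / 4.8 5.9 -0.6]. Elementwise product with the kernel and sum: 0·-0.5 + 0·0.5 + -2.2·0.5 + 1·0.5 + 1.9·0.5 + 5.9·1.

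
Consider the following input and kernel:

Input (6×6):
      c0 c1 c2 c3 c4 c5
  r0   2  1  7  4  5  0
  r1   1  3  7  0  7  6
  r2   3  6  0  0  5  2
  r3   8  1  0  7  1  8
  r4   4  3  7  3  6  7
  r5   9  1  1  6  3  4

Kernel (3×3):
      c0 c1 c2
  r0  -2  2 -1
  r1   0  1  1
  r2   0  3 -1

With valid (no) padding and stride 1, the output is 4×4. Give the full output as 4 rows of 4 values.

Output[0,0]: The receptive field on the input at this output position is [2 1 7 / 1 3 7 / 3 6 0]. Elementwise product with the kernel and sum: 2·-2 + 1·2 + 7·-1 + 3·1 + 7·1 + 6·3 + 0·-1.
Output[0,1]: The receptive field on the input at this output position is [1 7 4 / 3 7 0 / 6 0 0]. Elementwise product with the kernel and sum: 1·-2 + 7·2 + 4·-1 + 7·1 + 0·1 + 0·3 + 0·-1.

19 15 -9 28
6 1 4 10
9 13 6 28
-2 -2 37 -2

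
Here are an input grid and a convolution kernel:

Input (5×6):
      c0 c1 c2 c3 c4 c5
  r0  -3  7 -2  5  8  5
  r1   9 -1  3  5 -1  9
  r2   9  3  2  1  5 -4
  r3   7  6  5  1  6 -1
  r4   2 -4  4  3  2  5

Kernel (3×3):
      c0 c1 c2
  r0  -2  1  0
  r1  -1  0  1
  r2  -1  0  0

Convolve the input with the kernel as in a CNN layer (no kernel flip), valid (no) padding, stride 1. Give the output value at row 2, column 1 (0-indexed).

-5

The receptive field on the input at this output position is [3 2 1 / 6 5 1 / -4 4 3]. Elementwise product with the kernel and sum: 3·-2 + 2·1 + 6·-1 + 1·1 + -4·-1.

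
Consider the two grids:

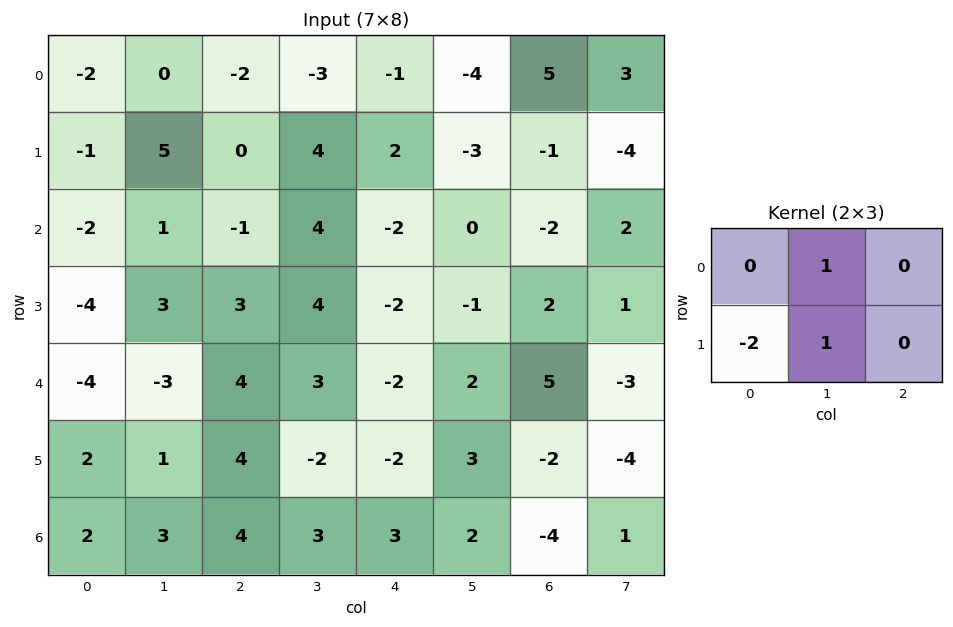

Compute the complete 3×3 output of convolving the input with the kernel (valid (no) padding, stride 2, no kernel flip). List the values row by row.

Output[0,0]: The receptive field on the input at this output position is [-2 0 -2 / -1 5 0]. Elementwise product with the kernel and sum: 0·1 + -1·-2 + 5·1.
Output[0,1]: The receptive field on the input at this output position is [-2 -3 -1 / 0 4 2]. Elementwise product with the kernel and sum: -3·1 + 0·-2 + 4·1.

7 1 -11
12 2 3
-6 -7 9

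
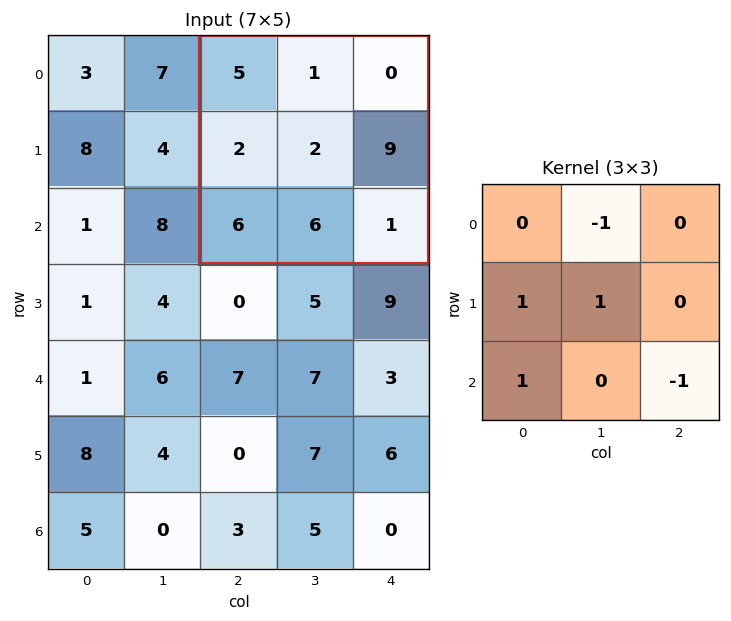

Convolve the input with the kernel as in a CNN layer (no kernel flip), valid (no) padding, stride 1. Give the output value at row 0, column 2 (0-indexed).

The receptive field on the input at this output position is [5 1 0 / 2 2 9 / 6 6 1]. Elementwise product with the kernel and sum: 1·-1 + 2·1 + 2·1 + 6·1 + 1·-1.

8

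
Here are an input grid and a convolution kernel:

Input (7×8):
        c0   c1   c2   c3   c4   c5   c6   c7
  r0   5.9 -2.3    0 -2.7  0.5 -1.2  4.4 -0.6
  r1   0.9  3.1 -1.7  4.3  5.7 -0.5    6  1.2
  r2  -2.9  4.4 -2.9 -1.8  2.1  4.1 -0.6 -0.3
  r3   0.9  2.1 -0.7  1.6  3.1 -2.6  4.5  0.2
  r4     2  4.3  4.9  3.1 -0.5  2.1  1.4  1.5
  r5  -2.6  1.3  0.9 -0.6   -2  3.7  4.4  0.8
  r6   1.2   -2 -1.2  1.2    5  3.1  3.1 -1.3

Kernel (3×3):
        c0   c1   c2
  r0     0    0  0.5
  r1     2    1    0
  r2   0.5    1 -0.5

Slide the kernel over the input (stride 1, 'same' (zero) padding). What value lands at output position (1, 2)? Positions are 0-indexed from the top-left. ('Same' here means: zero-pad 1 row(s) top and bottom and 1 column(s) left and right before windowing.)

3.35

The receptive field on the zero-padded input at this output position is [-2.3 0 -2.7 / 3.1 -1.7 4.3 / 4.4 -2.9 -1.8]. Elementwise product with the kernel and sum: -2.7·0.5 + 3.1·2 + -1.7·1 + 4.4·0.5 + -2.9·1 + -1.8·-0.5.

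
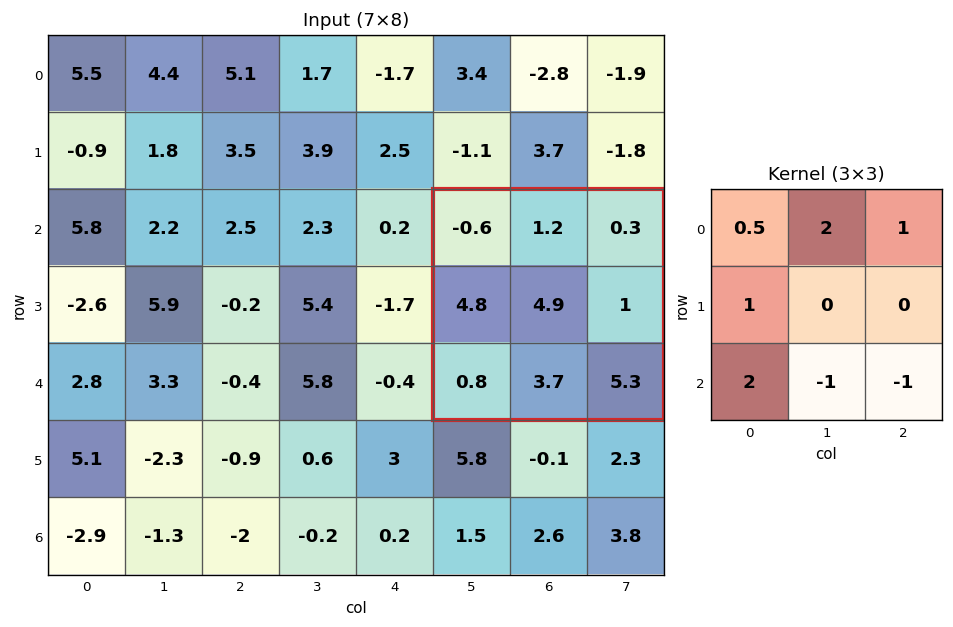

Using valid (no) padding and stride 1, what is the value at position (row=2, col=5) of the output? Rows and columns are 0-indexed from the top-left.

The receptive field on the input at this output position is [-0.6 1.2 0.3 / 4.8 4.9 1 / 0.8 3.7 5.3]. Elementwise product with the kernel and sum: -0.6·0.5 + 1.2·2 + 0.3·1 + 4.8·1 + 0.8·2 + 3.7·-1 + 5.3·-1.

-0.2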